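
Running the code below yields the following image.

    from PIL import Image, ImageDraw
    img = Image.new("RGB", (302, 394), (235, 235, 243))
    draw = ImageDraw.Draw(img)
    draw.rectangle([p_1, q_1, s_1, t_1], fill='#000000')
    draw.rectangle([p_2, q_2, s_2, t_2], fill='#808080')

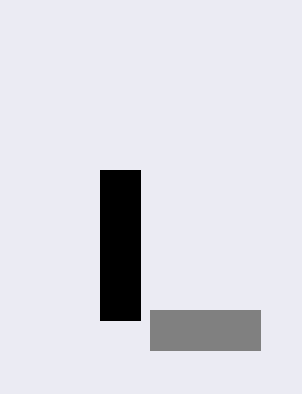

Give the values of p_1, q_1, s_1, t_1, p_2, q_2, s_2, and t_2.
p_1 = 100
q_1 = 170
s_1 = 140
t_1 = 320
p_2 = 150
q_2 = 310
s_2 = 260
t_2 = 350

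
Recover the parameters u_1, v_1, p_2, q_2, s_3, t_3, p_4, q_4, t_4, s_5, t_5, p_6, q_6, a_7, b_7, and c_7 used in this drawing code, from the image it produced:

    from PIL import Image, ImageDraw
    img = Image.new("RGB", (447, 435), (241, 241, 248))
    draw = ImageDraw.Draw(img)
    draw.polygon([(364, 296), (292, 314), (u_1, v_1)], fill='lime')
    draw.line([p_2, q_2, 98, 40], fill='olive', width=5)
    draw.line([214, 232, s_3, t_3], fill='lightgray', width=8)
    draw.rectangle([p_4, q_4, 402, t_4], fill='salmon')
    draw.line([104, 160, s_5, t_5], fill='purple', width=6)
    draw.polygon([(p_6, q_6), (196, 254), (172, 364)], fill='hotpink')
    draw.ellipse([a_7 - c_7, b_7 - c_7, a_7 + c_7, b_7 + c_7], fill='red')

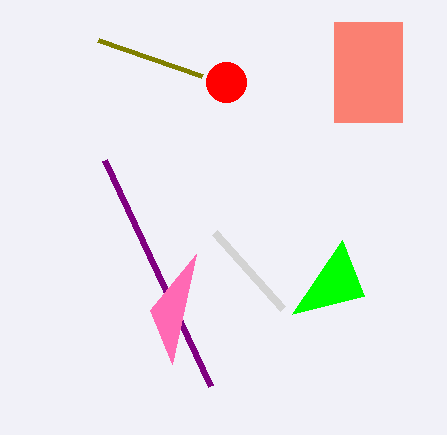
u_1 = 342; v_1 = 240; p_2 = 202; q_2 = 76; s_3 = 282; t_3 = 308; p_4 = 334; q_4 = 22; t_4 = 122; s_5 = 210; t_5 = 386; p_6 = 150; q_6 = 310; a_7 = 226; b_7 = 82; c_7 = 20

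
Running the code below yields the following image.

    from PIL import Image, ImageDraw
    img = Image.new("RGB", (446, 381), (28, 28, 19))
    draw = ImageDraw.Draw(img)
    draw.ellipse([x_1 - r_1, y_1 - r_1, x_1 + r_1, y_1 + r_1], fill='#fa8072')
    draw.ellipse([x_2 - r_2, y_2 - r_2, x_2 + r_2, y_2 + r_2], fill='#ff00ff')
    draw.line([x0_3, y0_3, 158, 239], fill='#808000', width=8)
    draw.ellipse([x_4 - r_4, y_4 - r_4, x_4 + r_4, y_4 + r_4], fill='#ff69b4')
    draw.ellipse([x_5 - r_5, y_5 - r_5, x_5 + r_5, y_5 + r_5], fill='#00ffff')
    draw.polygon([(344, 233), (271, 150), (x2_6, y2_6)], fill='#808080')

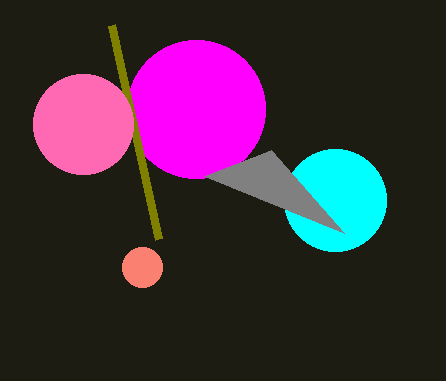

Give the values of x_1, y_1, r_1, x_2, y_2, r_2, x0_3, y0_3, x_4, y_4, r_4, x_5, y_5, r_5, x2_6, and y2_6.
x_1 = 142, y_1 = 267, r_1 = 20, x_2 = 196, y_2 = 109, r_2 = 69, x0_3 = 111, y0_3 = 25, x_4 = 83, y_4 = 124, r_4 = 50, x_5 = 335, y_5 = 200, r_5 = 51, x2_6 = 204, y2_6 = 176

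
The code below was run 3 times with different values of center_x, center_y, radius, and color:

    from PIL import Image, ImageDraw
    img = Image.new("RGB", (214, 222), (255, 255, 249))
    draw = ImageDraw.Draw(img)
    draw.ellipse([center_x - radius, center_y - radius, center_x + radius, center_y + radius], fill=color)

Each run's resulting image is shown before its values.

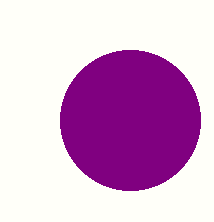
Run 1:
center_x = 130; center_y = 120; radius = 70; color = 'purple'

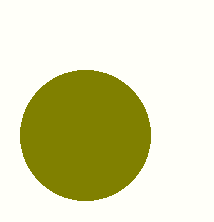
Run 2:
center_x = 85
center_y = 135
radius = 65
color = 'olive'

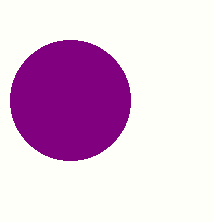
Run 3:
center_x = 70
center_y = 100
radius = 60
color = 'purple'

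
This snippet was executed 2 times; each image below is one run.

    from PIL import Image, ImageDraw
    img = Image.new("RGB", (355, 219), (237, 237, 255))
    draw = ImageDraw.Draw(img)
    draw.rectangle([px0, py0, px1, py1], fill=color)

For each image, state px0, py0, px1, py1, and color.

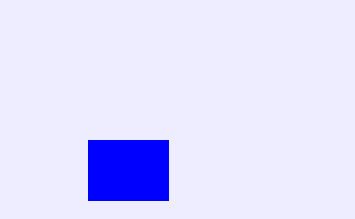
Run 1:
px0 = 88; py0 = 140; px1 = 168; py1 = 200; color = 'blue'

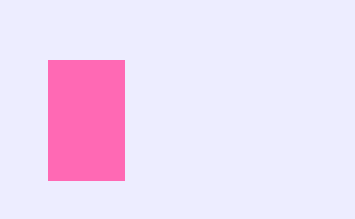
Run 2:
px0 = 48; py0 = 60; px1 = 124; py1 = 180; color = 'hotpink'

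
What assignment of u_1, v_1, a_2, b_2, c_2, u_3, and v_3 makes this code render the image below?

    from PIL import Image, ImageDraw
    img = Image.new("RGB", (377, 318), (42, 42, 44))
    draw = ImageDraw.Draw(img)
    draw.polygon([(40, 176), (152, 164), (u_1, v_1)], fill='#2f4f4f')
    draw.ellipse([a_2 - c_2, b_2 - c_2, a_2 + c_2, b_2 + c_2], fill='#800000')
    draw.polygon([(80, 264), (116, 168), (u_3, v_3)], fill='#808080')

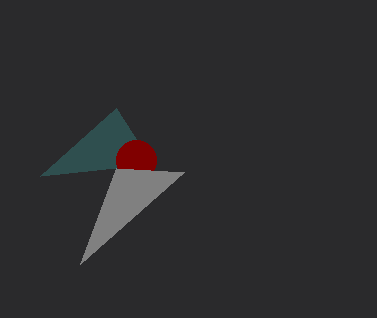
u_1 = 116, v_1 = 108, a_2 = 136, b_2 = 160, c_2 = 20, u_3 = 184, v_3 = 172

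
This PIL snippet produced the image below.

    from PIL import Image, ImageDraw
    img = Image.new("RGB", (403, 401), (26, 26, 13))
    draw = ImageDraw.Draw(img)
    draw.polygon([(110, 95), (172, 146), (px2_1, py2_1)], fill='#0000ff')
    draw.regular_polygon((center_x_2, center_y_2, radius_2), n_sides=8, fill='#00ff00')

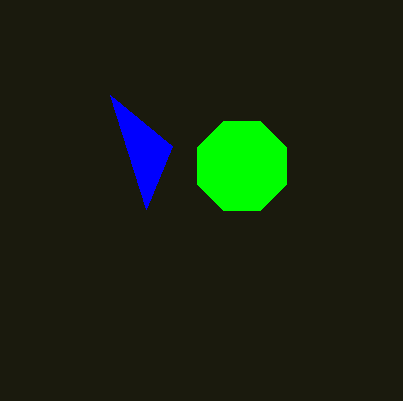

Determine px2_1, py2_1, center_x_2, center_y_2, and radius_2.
px2_1 = 146, py2_1 = 209, center_x_2 = 242, center_y_2 = 166, radius_2 = 48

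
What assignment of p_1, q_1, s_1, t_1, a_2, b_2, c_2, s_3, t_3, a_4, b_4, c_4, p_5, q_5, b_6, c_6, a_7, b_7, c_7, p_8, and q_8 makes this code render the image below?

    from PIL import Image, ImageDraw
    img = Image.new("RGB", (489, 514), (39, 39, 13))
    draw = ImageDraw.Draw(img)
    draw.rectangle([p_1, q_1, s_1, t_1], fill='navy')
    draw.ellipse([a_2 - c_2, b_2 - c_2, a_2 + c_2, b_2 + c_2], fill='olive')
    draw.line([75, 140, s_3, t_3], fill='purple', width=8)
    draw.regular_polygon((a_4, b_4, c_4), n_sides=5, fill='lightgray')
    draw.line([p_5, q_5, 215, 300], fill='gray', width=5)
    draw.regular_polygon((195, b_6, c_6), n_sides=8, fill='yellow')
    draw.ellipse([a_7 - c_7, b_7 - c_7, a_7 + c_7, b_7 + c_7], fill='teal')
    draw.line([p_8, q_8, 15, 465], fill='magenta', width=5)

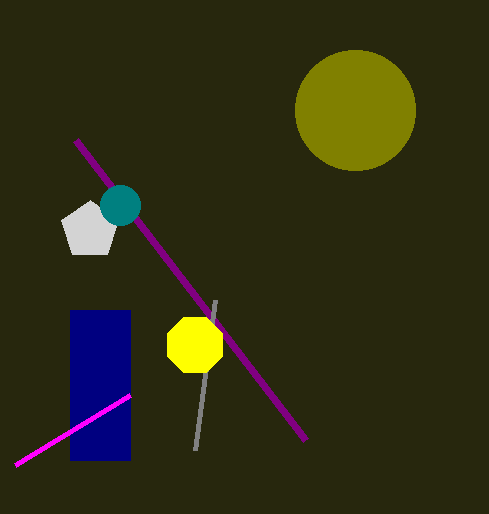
p_1 = 70, q_1 = 310, s_1 = 130, t_1 = 460, a_2 = 355, b_2 = 110, c_2 = 60, s_3 = 305, t_3 = 440, a_4 = 90, b_4 = 230, c_4 = 30, p_5 = 195, q_5 = 450, b_6 = 345, c_6 = 30, a_7 = 120, b_7 = 205, c_7 = 20, p_8 = 130, q_8 = 395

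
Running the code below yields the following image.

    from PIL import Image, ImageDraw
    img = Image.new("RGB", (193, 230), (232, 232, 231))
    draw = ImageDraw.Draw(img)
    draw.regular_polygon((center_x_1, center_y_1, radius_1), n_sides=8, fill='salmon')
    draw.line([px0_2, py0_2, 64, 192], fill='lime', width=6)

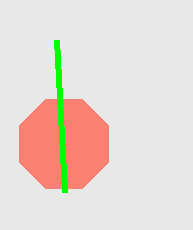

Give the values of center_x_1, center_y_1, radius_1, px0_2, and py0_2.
center_x_1 = 64, center_y_1 = 144, radius_1 = 48, px0_2 = 56, py0_2 = 40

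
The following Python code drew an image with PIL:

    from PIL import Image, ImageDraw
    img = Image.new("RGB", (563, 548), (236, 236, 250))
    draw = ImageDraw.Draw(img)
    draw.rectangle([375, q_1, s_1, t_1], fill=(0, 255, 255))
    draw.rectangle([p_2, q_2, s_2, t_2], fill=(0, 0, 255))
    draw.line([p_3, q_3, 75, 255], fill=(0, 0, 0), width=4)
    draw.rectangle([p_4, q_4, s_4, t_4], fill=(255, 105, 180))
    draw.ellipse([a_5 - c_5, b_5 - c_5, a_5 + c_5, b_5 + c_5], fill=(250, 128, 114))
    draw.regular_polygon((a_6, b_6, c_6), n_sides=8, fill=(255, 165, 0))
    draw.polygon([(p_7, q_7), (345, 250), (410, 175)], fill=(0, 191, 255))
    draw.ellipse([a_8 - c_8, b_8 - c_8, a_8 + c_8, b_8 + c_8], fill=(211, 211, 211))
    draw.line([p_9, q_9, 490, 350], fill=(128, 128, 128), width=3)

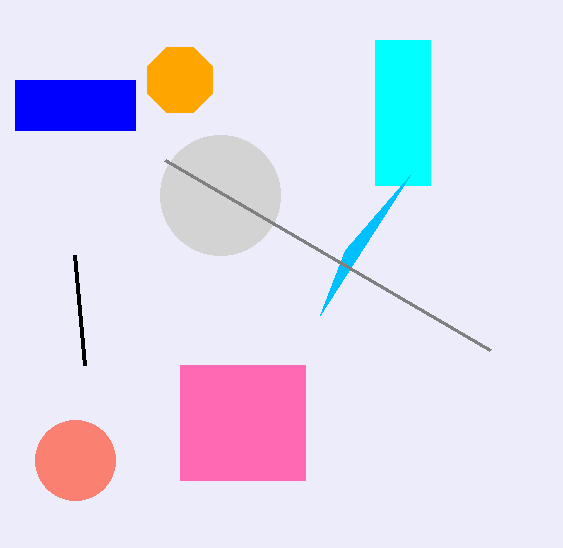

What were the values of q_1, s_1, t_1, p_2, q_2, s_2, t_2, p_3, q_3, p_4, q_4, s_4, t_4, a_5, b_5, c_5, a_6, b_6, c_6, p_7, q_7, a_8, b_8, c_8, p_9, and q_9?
q_1 = 40, s_1 = 430, t_1 = 185, p_2 = 15, q_2 = 80, s_2 = 135, t_2 = 130, p_3 = 85, q_3 = 365, p_4 = 180, q_4 = 365, s_4 = 305, t_4 = 480, a_5 = 75, b_5 = 460, c_5 = 40, a_6 = 180, b_6 = 80, c_6 = 35, p_7 = 320, q_7 = 315, a_8 = 220, b_8 = 195, c_8 = 60, p_9 = 165, q_9 = 160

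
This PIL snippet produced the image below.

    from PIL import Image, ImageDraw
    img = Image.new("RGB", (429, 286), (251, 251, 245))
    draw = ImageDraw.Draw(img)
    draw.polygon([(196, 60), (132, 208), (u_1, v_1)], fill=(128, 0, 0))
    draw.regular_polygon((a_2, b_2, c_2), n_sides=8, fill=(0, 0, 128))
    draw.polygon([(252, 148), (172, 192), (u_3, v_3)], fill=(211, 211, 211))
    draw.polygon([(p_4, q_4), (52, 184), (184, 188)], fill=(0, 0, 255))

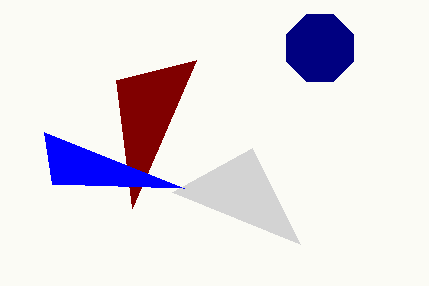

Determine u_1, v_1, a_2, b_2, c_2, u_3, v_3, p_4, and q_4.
u_1 = 116
v_1 = 80
a_2 = 320
b_2 = 48
c_2 = 36
u_3 = 300
v_3 = 244
p_4 = 44
q_4 = 132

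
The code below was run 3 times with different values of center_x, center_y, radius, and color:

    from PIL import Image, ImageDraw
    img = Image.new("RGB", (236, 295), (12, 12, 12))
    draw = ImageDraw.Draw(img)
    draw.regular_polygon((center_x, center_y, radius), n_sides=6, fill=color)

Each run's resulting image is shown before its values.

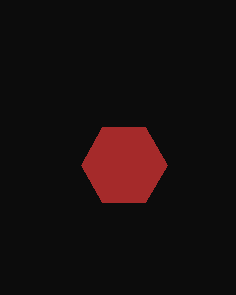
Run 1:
center_x = 124
center_y = 165
radius = 43
color = 'brown'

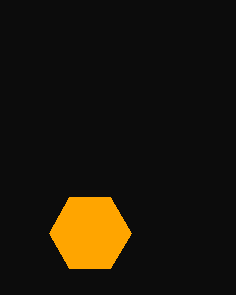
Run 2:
center_x = 90
center_y = 233
radius = 41
color = 'orange'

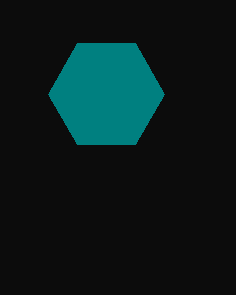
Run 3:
center_x = 106
center_y = 94
radius = 58
color = 'teal'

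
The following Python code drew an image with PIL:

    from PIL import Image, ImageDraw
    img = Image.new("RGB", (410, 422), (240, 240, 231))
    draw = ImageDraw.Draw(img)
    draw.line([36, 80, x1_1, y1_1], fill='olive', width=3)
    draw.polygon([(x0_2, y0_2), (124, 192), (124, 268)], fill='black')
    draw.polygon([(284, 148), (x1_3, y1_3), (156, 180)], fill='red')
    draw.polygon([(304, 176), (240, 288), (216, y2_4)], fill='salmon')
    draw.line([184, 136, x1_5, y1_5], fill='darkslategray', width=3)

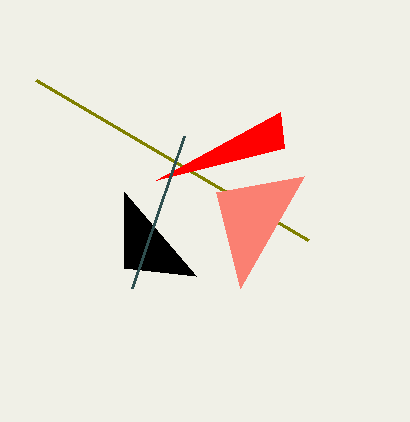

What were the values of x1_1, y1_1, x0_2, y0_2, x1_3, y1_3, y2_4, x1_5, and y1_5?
x1_1 = 308; y1_1 = 240; x0_2 = 196; y0_2 = 276; x1_3 = 280; y1_3 = 112; y2_4 = 192; x1_5 = 132; y1_5 = 288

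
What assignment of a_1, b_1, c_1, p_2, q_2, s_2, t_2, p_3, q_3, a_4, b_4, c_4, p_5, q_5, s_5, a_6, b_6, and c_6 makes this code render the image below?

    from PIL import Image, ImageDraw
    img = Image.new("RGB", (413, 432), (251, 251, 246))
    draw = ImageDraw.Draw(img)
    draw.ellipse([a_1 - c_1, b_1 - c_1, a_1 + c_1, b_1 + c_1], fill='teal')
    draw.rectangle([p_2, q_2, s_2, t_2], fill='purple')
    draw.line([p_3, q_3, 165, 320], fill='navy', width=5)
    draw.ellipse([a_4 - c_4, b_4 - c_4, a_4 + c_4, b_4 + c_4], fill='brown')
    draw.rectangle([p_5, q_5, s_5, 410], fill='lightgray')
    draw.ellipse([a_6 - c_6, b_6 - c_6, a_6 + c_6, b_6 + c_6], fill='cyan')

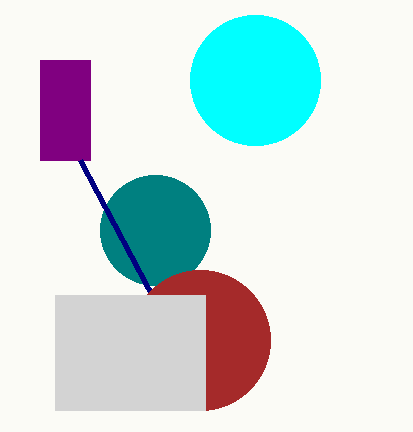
a_1 = 155
b_1 = 230
c_1 = 55
p_2 = 40
q_2 = 60
s_2 = 90
t_2 = 160
p_3 = 80
q_3 = 160
a_4 = 200
b_4 = 340
c_4 = 70
p_5 = 55
q_5 = 295
s_5 = 205
a_6 = 255
b_6 = 80
c_6 = 65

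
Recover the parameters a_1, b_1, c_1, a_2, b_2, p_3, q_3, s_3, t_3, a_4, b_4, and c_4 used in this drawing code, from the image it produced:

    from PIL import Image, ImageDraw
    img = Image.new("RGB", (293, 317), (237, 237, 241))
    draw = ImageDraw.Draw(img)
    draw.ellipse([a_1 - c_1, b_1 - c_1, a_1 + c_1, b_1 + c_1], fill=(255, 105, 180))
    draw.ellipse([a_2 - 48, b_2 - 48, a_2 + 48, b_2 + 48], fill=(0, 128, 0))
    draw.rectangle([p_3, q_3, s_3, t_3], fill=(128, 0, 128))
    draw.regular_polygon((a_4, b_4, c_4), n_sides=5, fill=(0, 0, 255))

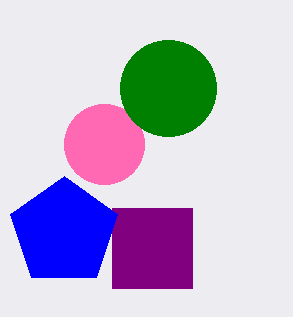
a_1 = 104
b_1 = 144
c_1 = 40
a_2 = 168
b_2 = 88
p_3 = 112
q_3 = 208
s_3 = 192
t_3 = 288
a_4 = 64
b_4 = 232
c_4 = 56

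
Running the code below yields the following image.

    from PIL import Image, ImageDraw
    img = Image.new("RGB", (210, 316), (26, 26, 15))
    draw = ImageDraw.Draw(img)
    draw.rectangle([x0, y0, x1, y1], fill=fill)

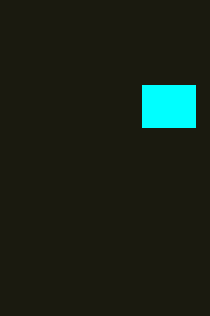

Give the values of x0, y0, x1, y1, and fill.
x0 = 142, y0 = 85, x1 = 195, y1 = 127, fill = 'cyan'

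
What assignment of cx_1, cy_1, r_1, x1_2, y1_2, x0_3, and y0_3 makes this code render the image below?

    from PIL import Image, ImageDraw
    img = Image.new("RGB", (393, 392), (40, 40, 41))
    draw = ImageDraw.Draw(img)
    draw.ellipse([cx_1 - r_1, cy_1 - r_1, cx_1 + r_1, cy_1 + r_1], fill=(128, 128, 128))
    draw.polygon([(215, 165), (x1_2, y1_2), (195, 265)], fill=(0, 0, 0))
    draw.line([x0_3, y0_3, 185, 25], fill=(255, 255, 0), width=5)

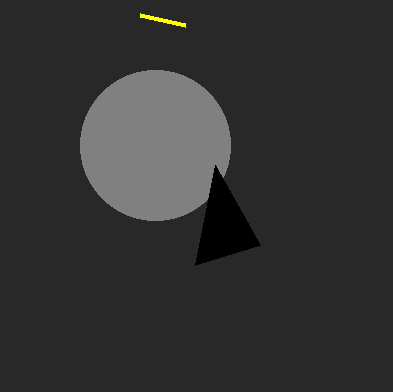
cx_1 = 155; cy_1 = 145; r_1 = 75; x1_2 = 260; y1_2 = 245; x0_3 = 140; y0_3 = 15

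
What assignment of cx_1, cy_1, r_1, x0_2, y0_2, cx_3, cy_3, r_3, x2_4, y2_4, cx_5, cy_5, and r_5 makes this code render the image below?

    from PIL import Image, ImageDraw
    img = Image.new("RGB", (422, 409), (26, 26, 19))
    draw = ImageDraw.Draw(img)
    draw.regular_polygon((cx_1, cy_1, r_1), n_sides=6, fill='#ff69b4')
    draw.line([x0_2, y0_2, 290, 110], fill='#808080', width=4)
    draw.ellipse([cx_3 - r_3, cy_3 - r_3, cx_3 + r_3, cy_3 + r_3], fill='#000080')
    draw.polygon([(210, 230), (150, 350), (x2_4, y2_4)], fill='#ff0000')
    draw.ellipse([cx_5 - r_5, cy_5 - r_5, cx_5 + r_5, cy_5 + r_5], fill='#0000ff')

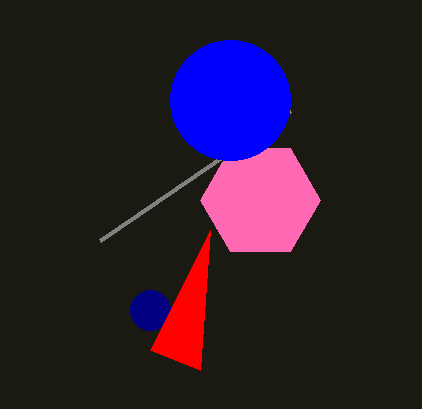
cx_1 = 260; cy_1 = 200; r_1 = 60; x0_2 = 100; y0_2 = 240; cx_3 = 150; cy_3 = 310; r_3 = 20; x2_4 = 200; y2_4 = 370; cx_5 = 230; cy_5 = 100; r_5 = 60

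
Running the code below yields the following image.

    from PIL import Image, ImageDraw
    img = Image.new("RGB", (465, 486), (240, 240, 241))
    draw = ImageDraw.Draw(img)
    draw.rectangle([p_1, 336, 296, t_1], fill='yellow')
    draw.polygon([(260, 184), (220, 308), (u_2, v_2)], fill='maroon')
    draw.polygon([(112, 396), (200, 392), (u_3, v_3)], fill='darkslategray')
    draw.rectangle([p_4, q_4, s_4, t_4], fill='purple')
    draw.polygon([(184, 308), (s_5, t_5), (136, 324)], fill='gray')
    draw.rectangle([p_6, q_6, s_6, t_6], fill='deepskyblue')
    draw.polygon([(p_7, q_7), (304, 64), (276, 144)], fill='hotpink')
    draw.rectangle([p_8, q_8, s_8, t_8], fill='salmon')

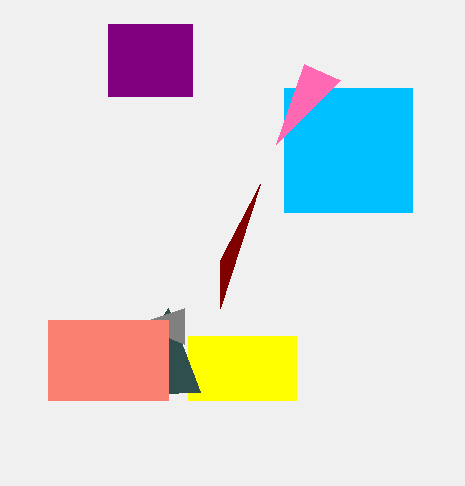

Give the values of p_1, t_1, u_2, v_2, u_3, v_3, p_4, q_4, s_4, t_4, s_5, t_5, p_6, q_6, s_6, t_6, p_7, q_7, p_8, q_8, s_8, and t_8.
p_1 = 188
t_1 = 400
u_2 = 220
v_2 = 260
u_3 = 168
v_3 = 308
p_4 = 108
q_4 = 24
s_4 = 192
t_4 = 96
s_5 = 184
t_5 = 344
p_6 = 284
q_6 = 88
s_6 = 412
t_6 = 212
p_7 = 340
q_7 = 80
p_8 = 48
q_8 = 320
s_8 = 168
t_8 = 400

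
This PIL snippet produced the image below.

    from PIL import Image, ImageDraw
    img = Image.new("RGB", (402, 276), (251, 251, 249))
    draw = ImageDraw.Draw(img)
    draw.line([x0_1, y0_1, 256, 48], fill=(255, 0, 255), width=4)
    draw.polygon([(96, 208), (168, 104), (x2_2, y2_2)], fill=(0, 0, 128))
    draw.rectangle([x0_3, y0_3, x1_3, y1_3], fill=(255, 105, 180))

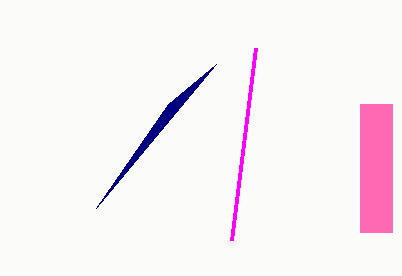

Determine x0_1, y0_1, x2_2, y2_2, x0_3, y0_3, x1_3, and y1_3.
x0_1 = 232, y0_1 = 240, x2_2 = 216, y2_2 = 64, x0_3 = 360, y0_3 = 104, x1_3 = 392, y1_3 = 232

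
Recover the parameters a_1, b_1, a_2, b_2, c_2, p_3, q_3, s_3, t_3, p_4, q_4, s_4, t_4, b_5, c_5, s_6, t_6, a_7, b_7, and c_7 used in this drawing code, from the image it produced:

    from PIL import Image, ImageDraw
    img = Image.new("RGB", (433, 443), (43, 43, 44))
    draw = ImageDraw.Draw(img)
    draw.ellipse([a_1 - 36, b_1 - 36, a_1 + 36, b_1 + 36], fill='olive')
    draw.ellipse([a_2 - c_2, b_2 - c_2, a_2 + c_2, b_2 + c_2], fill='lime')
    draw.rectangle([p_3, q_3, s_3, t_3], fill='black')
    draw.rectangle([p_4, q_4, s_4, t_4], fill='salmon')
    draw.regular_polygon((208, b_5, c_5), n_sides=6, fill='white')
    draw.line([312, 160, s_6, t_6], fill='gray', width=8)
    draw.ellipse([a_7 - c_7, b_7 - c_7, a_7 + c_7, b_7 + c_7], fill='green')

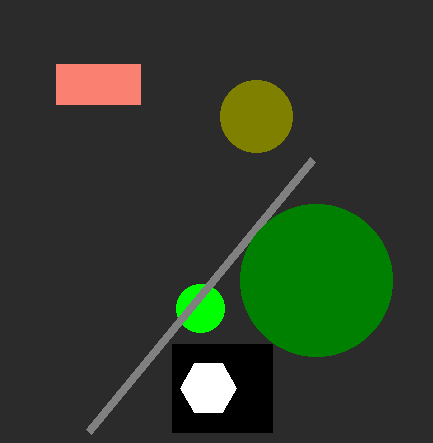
a_1 = 256, b_1 = 116, a_2 = 200, b_2 = 308, c_2 = 24, p_3 = 172, q_3 = 344, s_3 = 272, t_3 = 432, p_4 = 56, q_4 = 64, s_4 = 140, t_4 = 104, b_5 = 388, c_5 = 28, s_6 = 88, t_6 = 432, a_7 = 316, b_7 = 280, c_7 = 76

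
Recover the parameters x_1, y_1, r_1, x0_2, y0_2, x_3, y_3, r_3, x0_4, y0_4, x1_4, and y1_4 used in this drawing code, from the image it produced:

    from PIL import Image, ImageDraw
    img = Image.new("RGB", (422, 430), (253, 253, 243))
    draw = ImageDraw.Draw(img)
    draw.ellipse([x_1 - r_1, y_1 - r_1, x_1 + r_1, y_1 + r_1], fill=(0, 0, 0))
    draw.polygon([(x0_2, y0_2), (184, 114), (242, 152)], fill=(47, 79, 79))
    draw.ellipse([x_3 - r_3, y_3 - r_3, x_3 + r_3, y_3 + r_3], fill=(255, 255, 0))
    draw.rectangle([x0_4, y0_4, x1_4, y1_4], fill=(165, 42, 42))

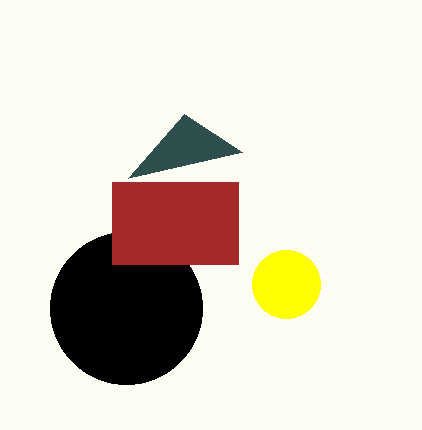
x_1 = 126; y_1 = 308; r_1 = 76; x0_2 = 128; y0_2 = 178; x_3 = 286; y_3 = 284; r_3 = 34; x0_4 = 112; y0_4 = 182; x1_4 = 238; y1_4 = 264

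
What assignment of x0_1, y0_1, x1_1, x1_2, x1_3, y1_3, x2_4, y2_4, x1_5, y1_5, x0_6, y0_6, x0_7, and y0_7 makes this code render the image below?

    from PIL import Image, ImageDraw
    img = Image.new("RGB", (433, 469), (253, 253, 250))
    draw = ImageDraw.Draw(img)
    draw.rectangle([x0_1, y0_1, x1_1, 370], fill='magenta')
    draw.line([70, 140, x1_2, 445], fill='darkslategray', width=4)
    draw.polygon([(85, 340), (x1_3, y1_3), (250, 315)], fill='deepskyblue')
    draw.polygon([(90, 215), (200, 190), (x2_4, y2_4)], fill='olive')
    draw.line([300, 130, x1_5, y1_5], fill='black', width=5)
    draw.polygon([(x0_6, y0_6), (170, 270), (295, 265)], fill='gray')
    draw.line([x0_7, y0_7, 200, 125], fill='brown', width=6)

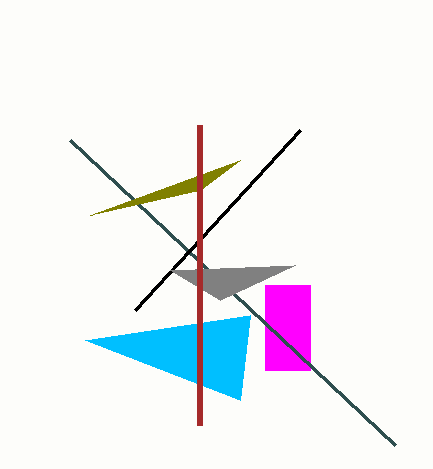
x0_1 = 265; y0_1 = 285; x1_1 = 310; x1_2 = 395; x1_3 = 240; y1_3 = 400; x2_4 = 240; y2_4 = 160; x1_5 = 135; y1_5 = 310; x0_6 = 220; y0_6 = 300; x0_7 = 200; y0_7 = 425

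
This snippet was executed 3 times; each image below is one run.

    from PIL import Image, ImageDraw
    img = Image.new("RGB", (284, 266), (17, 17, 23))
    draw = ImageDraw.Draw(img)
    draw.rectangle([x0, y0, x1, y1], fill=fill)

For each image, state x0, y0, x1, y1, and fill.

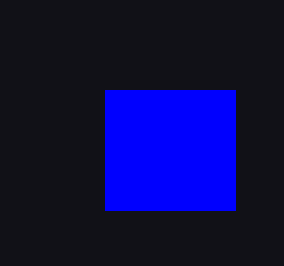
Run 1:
x0 = 105
y0 = 90
x1 = 235
y1 = 210
fill = 'blue'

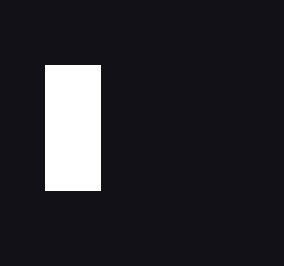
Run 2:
x0 = 45
y0 = 65
x1 = 100
y1 = 190
fill = 'white'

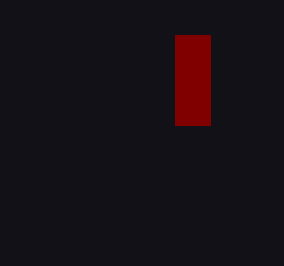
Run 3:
x0 = 175
y0 = 35
x1 = 210
y1 = 125
fill = 'maroon'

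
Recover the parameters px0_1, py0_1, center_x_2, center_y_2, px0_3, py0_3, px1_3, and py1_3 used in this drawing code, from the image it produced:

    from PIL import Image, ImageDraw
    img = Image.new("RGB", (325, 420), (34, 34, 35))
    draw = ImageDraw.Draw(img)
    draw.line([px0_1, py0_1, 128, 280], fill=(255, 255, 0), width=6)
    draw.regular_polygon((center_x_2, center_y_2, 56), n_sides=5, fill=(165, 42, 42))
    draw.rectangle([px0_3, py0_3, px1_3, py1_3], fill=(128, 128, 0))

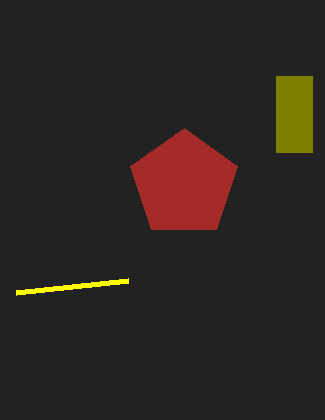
px0_1 = 16
py0_1 = 292
center_x_2 = 184
center_y_2 = 184
px0_3 = 276
py0_3 = 76
px1_3 = 312
py1_3 = 152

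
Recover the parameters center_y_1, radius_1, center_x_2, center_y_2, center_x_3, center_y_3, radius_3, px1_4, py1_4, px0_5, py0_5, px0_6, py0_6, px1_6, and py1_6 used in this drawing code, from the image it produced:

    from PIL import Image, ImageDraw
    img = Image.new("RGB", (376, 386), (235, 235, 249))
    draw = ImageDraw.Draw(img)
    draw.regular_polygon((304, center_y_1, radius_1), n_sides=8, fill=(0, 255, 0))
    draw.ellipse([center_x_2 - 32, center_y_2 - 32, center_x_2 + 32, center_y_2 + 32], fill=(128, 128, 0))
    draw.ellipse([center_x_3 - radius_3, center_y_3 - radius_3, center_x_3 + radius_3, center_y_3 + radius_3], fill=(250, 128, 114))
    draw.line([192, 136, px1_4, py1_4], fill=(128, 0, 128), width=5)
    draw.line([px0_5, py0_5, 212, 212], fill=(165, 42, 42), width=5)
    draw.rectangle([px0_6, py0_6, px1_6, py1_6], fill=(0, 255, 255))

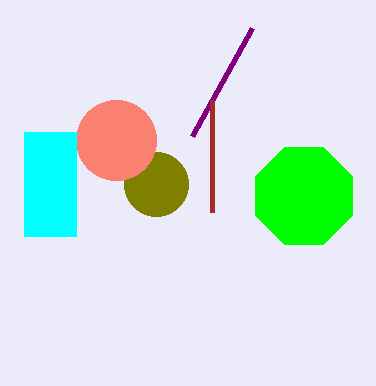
center_y_1 = 196
radius_1 = 52
center_x_2 = 156
center_y_2 = 184
center_x_3 = 116
center_y_3 = 140
radius_3 = 40
px1_4 = 252
py1_4 = 28
px0_5 = 212
py0_5 = 100
px0_6 = 24
py0_6 = 132
px1_6 = 76
py1_6 = 236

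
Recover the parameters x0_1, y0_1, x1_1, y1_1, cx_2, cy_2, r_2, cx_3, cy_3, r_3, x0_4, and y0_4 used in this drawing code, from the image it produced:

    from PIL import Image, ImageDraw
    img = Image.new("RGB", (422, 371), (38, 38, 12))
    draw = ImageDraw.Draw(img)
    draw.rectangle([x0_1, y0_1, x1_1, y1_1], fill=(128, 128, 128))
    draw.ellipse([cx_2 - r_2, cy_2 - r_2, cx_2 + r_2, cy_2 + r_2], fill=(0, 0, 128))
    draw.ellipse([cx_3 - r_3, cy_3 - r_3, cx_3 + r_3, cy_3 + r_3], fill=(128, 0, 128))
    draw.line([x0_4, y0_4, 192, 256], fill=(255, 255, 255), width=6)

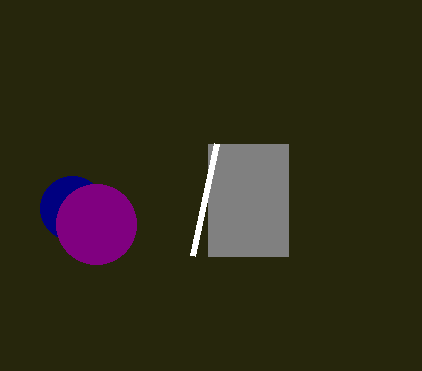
x0_1 = 208, y0_1 = 144, x1_1 = 288, y1_1 = 256, cx_2 = 72, cy_2 = 208, r_2 = 32, cx_3 = 96, cy_3 = 224, r_3 = 40, x0_4 = 216, y0_4 = 144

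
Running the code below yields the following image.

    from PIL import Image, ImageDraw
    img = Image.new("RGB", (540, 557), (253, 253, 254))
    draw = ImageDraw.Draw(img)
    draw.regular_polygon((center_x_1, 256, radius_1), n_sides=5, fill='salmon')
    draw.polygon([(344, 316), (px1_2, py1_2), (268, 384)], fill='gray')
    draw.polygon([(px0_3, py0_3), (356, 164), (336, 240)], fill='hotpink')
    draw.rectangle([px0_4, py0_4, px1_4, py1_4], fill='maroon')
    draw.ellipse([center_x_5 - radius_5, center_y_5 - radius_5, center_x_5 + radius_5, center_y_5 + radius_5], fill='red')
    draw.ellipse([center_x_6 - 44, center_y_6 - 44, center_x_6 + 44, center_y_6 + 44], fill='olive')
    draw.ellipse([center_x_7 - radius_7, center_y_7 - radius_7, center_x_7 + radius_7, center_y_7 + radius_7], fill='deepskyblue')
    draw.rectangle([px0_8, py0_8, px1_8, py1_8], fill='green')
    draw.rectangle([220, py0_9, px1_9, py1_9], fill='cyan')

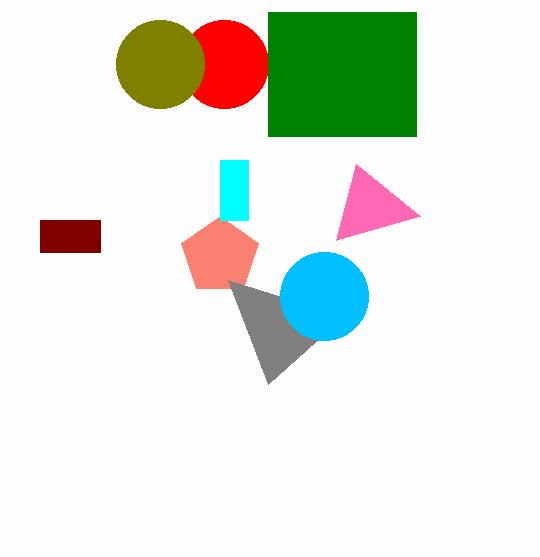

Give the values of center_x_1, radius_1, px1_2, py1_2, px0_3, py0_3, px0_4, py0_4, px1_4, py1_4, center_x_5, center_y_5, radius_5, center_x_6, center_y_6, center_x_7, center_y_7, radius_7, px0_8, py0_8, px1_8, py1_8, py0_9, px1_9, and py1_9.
center_x_1 = 220; radius_1 = 40; px1_2 = 228; py1_2 = 280; px0_3 = 420; py0_3 = 216; px0_4 = 40; py0_4 = 220; px1_4 = 100; py1_4 = 252; center_x_5 = 224; center_y_5 = 64; radius_5 = 44; center_x_6 = 160; center_y_6 = 64; center_x_7 = 324; center_y_7 = 296; radius_7 = 44; px0_8 = 268; py0_8 = 12; px1_8 = 416; py1_8 = 136; py0_9 = 160; px1_9 = 248; py1_9 = 220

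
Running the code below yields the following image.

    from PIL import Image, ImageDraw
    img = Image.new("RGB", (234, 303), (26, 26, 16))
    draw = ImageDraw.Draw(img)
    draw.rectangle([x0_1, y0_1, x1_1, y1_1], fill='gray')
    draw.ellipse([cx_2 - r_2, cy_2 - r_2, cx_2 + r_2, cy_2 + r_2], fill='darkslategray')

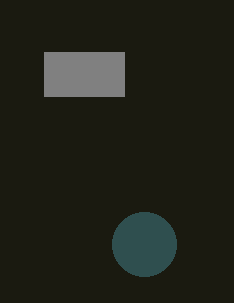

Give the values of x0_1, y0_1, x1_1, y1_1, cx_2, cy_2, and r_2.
x0_1 = 44
y0_1 = 52
x1_1 = 124
y1_1 = 96
cx_2 = 144
cy_2 = 244
r_2 = 32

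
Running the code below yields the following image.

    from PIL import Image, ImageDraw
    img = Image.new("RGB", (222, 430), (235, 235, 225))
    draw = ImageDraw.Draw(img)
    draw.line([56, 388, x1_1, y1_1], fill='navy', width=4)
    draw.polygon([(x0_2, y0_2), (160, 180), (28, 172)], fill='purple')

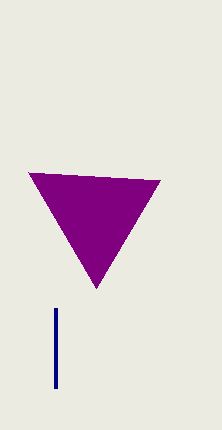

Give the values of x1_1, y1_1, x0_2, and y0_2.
x1_1 = 56
y1_1 = 308
x0_2 = 96
y0_2 = 288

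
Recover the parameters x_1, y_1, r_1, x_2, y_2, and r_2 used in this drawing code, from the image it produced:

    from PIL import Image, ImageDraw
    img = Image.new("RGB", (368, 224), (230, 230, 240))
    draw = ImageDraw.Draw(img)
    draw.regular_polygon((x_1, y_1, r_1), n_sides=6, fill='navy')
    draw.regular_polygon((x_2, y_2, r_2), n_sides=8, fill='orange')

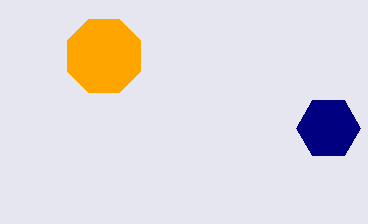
x_1 = 328; y_1 = 128; r_1 = 32; x_2 = 104; y_2 = 56; r_2 = 40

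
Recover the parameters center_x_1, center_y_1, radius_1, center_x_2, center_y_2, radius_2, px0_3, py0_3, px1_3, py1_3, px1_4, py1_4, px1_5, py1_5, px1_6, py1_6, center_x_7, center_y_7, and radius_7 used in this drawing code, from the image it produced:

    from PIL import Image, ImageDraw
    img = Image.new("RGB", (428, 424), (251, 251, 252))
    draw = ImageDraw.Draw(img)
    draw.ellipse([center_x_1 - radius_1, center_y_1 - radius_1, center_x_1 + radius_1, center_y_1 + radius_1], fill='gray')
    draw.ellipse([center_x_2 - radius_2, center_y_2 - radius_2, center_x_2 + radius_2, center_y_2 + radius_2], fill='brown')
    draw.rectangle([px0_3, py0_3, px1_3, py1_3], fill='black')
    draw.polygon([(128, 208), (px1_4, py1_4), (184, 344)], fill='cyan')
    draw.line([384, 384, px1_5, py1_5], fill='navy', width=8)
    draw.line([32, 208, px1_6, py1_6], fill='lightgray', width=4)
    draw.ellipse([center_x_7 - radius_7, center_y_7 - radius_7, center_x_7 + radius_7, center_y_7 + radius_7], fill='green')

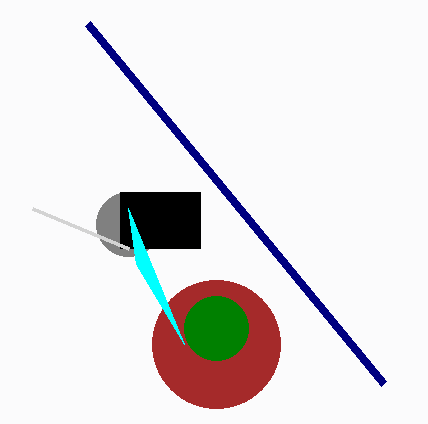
center_x_1 = 128
center_y_1 = 224
radius_1 = 32
center_x_2 = 216
center_y_2 = 344
radius_2 = 64
px0_3 = 120
py0_3 = 192
px1_3 = 200
py1_3 = 248
px1_4 = 136
py1_4 = 264
px1_5 = 88
py1_5 = 24
px1_6 = 128
py1_6 = 248
center_x_7 = 216
center_y_7 = 328
radius_7 = 32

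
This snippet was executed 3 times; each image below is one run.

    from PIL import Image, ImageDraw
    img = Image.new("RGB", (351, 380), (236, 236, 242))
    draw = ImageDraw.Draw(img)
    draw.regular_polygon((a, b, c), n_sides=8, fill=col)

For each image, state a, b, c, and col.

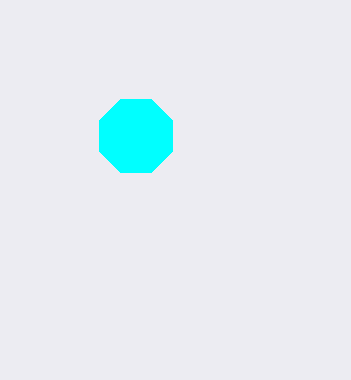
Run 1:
a = 136; b = 136; c = 40; col = 'cyan'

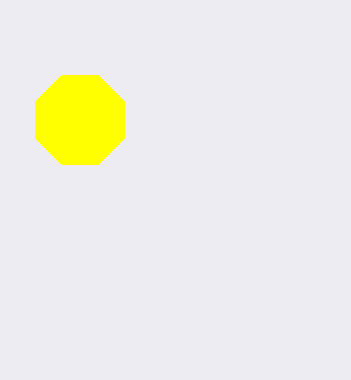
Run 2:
a = 80; b = 120; c = 48; col = 'yellow'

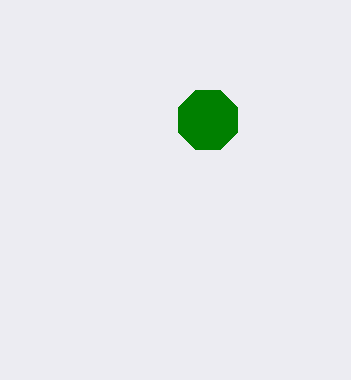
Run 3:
a = 208
b = 120
c = 32
col = 'green'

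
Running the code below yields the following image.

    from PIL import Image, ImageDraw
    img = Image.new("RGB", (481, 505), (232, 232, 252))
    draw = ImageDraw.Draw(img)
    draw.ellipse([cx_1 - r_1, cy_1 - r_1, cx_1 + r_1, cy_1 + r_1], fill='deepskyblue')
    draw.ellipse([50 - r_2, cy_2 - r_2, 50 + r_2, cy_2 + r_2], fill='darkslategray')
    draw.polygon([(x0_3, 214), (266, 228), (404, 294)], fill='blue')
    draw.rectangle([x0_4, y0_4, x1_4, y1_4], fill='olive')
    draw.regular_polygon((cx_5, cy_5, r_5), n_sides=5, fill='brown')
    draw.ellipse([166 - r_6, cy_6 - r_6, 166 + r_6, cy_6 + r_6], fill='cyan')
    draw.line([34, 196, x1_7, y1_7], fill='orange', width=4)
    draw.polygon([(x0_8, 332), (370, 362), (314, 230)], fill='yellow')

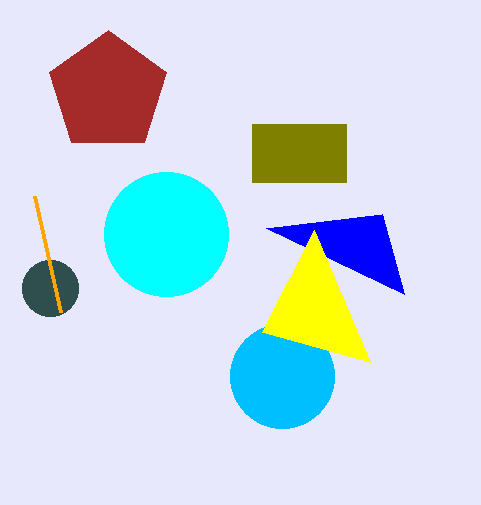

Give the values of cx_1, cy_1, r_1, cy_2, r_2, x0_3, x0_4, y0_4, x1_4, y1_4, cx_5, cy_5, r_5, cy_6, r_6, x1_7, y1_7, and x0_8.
cx_1 = 282; cy_1 = 376; r_1 = 52; cy_2 = 288; r_2 = 28; x0_3 = 382; x0_4 = 252; y0_4 = 124; x1_4 = 346; y1_4 = 182; cx_5 = 108; cy_5 = 92; r_5 = 62; cy_6 = 234; r_6 = 62; x1_7 = 60; y1_7 = 312; x0_8 = 262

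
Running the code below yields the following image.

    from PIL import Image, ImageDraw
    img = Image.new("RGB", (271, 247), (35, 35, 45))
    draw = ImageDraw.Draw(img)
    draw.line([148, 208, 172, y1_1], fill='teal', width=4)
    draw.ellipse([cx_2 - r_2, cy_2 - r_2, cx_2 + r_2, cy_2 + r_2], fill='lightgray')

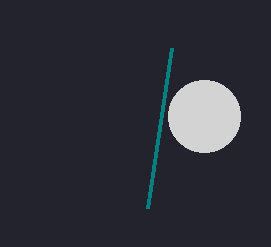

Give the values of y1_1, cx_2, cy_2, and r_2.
y1_1 = 48, cx_2 = 204, cy_2 = 116, r_2 = 36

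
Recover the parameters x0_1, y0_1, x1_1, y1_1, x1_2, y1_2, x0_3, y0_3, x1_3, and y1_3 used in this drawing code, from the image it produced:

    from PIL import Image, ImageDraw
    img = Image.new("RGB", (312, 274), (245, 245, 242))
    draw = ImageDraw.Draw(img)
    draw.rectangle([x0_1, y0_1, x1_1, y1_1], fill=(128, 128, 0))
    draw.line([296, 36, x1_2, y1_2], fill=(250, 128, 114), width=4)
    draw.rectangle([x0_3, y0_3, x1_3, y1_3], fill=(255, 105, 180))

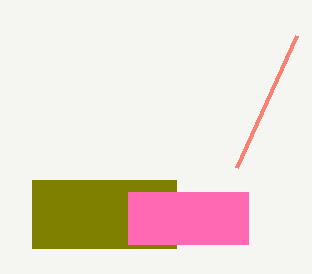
x0_1 = 32
y0_1 = 180
x1_1 = 176
y1_1 = 248
x1_2 = 236
y1_2 = 168
x0_3 = 128
y0_3 = 192
x1_3 = 248
y1_3 = 244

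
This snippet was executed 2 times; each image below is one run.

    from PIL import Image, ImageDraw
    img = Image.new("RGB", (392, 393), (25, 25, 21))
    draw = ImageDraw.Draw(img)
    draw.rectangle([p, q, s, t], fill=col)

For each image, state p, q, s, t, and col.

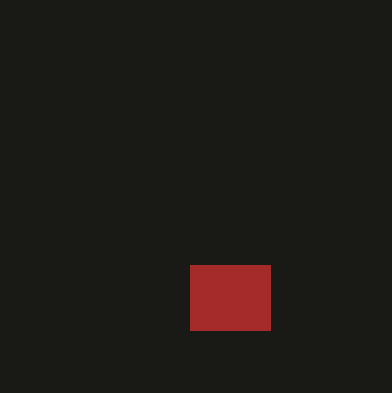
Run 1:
p = 190
q = 265
s = 270
t = 330
col = 'brown'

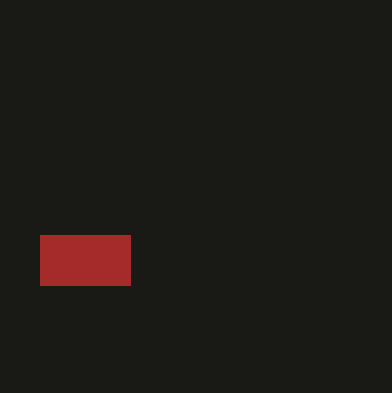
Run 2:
p = 40; q = 235; s = 130; t = 285; col = 'brown'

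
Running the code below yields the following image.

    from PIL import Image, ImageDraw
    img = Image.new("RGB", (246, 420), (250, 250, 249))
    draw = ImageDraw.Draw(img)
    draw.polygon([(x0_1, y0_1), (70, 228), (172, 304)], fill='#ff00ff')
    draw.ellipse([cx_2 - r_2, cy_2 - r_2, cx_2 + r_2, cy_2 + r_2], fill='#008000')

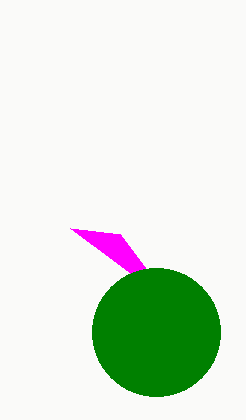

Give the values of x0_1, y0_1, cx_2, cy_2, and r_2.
x0_1 = 120; y0_1 = 234; cx_2 = 156; cy_2 = 332; r_2 = 64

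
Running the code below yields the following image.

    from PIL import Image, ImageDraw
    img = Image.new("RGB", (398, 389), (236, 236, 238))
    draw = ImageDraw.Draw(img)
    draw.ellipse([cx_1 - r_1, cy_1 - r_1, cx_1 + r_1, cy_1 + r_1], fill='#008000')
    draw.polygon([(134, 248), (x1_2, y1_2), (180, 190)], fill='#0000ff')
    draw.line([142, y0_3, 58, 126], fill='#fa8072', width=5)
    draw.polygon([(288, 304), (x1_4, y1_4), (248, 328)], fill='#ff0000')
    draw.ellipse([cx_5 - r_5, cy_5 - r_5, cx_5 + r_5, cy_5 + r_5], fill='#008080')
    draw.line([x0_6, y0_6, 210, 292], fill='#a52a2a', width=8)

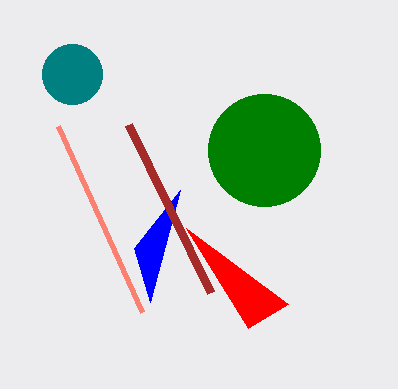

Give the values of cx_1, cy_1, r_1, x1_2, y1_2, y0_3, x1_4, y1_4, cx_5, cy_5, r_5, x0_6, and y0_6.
cx_1 = 264
cy_1 = 150
r_1 = 56
x1_2 = 150
y1_2 = 302
y0_3 = 312
x1_4 = 186
y1_4 = 228
cx_5 = 72
cy_5 = 74
r_5 = 30
x0_6 = 128
y0_6 = 124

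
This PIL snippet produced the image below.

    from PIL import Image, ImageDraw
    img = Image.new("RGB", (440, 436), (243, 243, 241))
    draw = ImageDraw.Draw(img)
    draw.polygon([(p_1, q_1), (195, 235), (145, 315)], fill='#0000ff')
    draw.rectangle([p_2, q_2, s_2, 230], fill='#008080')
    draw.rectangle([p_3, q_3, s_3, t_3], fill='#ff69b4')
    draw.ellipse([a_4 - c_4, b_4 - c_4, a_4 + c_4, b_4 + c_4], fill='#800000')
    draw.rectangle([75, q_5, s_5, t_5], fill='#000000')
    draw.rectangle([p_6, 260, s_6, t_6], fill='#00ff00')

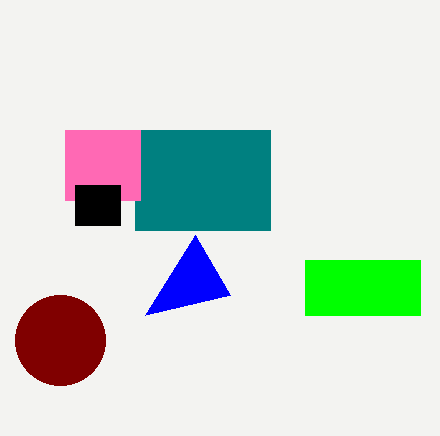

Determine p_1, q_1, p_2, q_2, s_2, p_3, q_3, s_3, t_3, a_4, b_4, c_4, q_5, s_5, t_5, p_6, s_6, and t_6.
p_1 = 230
q_1 = 295
p_2 = 135
q_2 = 130
s_2 = 270
p_3 = 65
q_3 = 130
s_3 = 140
t_3 = 200
a_4 = 60
b_4 = 340
c_4 = 45
q_5 = 185
s_5 = 120
t_5 = 225
p_6 = 305
s_6 = 420
t_6 = 315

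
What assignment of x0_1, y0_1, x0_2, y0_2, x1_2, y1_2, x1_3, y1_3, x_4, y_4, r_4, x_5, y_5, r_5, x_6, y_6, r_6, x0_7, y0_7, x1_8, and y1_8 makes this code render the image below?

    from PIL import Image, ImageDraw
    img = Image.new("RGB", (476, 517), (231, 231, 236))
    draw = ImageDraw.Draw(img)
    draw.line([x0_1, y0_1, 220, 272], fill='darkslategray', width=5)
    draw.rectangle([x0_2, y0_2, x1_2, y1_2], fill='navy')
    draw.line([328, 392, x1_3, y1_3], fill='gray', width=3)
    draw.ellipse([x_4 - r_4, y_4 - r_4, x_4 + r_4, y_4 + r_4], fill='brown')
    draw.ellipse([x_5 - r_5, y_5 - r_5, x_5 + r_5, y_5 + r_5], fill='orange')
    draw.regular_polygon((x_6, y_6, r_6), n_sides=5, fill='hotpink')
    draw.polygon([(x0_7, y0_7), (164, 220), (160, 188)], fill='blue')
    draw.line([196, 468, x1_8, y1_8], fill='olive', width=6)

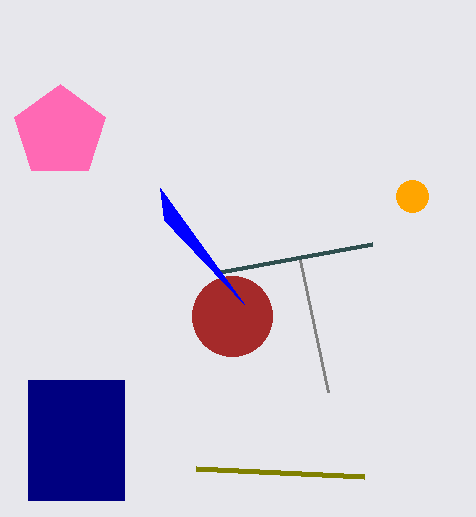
x0_1 = 372; y0_1 = 244; x0_2 = 28; y0_2 = 380; x1_2 = 124; y1_2 = 500; x1_3 = 300; y1_3 = 260; x_4 = 232; y_4 = 316; r_4 = 40; x_5 = 412; y_5 = 196; r_5 = 16; x_6 = 60; y_6 = 132; r_6 = 48; x0_7 = 244; y0_7 = 304; x1_8 = 364; y1_8 = 476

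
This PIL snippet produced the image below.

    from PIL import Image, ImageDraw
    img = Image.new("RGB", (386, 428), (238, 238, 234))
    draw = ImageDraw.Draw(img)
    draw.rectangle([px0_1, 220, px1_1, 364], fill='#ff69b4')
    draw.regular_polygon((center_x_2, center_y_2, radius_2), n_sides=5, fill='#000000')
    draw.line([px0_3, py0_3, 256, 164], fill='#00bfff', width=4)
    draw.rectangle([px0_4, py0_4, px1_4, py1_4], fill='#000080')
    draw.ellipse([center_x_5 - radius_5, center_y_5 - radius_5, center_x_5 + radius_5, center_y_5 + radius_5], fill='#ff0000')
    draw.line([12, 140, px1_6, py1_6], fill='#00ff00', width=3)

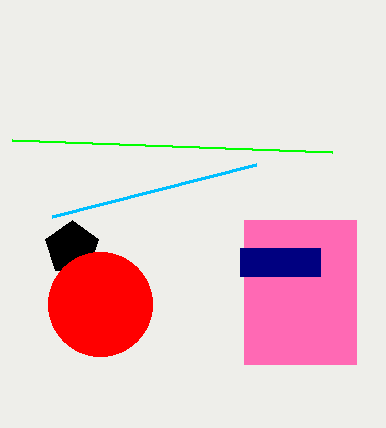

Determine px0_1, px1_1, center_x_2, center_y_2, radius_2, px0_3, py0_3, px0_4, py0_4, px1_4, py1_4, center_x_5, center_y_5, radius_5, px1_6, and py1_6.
px0_1 = 244, px1_1 = 356, center_x_2 = 72, center_y_2 = 248, radius_2 = 28, px0_3 = 52, py0_3 = 216, px0_4 = 240, py0_4 = 248, px1_4 = 320, py1_4 = 276, center_x_5 = 100, center_y_5 = 304, radius_5 = 52, px1_6 = 332, py1_6 = 152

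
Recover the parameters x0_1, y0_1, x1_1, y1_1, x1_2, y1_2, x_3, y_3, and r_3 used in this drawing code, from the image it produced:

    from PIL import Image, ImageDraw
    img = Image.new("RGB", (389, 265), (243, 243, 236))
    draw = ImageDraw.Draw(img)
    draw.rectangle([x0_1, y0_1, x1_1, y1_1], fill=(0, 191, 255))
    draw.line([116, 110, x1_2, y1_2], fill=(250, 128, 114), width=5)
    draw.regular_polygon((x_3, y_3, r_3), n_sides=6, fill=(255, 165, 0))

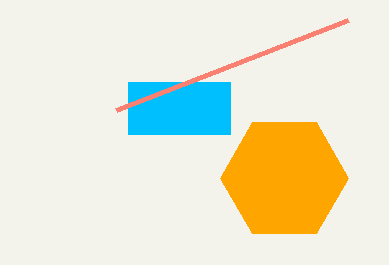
x0_1 = 128
y0_1 = 82
x1_1 = 230
y1_1 = 134
x1_2 = 348
y1_2 = 20
x_3 = 284
y_3 = 178
r_3 = 64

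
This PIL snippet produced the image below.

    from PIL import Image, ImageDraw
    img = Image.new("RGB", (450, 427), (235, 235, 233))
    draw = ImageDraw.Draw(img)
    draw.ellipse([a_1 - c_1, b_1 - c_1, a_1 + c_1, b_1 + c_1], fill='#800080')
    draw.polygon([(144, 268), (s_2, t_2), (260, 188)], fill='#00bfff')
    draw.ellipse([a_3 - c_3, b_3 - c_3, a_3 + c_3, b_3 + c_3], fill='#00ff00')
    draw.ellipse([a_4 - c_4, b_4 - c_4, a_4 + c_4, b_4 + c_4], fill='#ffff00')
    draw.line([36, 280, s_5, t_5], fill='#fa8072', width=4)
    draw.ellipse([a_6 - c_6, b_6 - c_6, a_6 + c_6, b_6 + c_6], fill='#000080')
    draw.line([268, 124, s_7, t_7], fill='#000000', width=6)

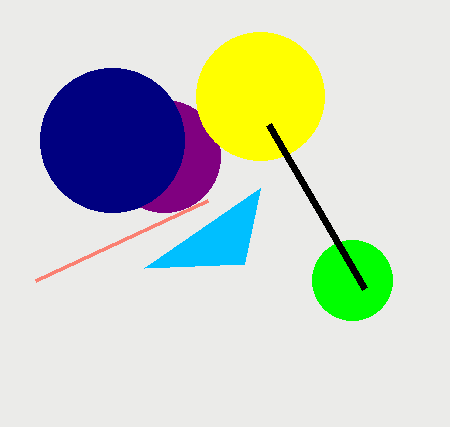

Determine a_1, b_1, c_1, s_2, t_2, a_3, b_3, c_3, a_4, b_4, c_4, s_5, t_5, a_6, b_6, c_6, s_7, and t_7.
a_1 = 164; b_1 = 156; c_1 = 56; s_2 = 244; t_2 = 264; a_3 = 352; b_3 = 280; c_3 = 40; a_4 = 260; b_4 = 96; c_4 = 64; s_5 = 208; t_5 = 200; a_6 = 112; b_6 = 140; c_6 = 72; s_7 = 364; t_7 = 288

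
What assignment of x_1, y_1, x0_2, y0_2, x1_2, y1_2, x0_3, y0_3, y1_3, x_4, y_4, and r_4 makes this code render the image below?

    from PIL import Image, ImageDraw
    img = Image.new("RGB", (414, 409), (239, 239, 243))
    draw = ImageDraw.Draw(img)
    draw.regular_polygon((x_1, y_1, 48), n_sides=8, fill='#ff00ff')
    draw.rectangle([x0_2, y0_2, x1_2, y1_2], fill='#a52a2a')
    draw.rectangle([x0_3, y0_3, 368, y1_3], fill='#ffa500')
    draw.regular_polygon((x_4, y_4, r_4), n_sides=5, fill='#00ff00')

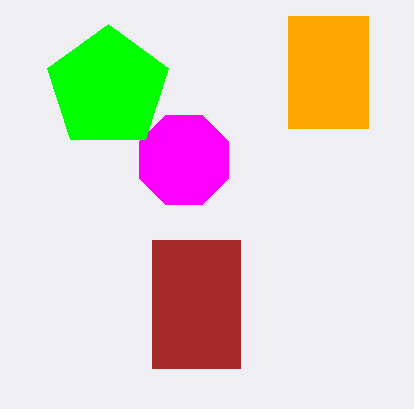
x_1 = 184; y_1 = 160; x0_2 = 152; y0_2 = 240; x1_2 = 240; y1_2 = 368; x0_3 = 288; y0_3 = 16; y1_3 = 128; x_4 = 108; y_4 = 88; r_4 = 64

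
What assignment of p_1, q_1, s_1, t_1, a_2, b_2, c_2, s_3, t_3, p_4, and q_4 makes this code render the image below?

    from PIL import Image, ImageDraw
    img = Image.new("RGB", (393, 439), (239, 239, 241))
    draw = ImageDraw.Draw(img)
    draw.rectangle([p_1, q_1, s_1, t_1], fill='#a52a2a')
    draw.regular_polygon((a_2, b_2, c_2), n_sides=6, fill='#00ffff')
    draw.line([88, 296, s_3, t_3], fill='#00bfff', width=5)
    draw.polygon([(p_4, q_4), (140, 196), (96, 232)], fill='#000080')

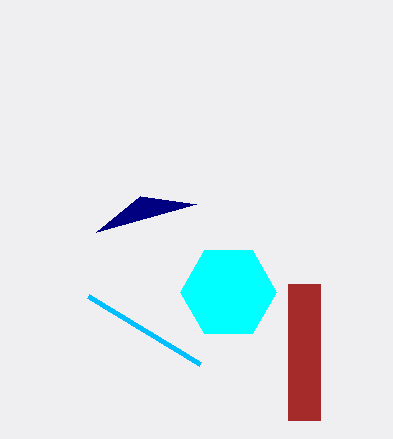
p_1 = 288
q_1 = 284
s_1 = 320
t_1 = 420
a_2 = 228
b_2 = 292
c_2 = 48
s_3 = 200
t_3 = 364
p_4 = 196
q_4 = 204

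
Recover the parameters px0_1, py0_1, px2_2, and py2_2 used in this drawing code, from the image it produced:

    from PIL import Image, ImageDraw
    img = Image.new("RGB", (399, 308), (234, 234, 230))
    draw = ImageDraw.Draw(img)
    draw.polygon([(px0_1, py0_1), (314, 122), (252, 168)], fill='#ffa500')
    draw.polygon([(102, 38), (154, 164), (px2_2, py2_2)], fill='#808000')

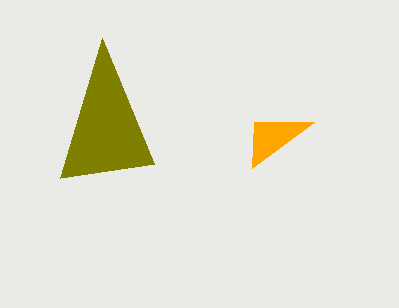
px0_1 = 254
py0_1 = 122
px2_2 = 60
py2_2 = 178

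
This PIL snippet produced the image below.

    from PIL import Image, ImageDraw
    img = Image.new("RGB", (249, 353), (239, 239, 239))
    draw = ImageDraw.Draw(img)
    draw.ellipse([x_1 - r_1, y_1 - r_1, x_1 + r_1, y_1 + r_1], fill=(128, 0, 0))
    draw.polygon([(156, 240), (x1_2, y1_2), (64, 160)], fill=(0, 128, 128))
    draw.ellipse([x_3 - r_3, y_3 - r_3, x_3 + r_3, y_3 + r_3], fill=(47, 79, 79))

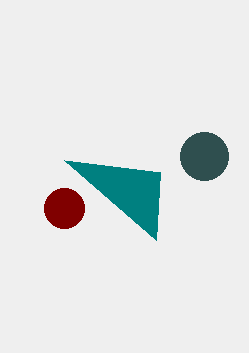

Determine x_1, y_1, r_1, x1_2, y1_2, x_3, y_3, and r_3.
x_1 = 64; y_1 = 208; r_1 = 20; x1_2 = 160; y1_2 = 172; x_3 = 204; y_3 = 156; r_3 = 24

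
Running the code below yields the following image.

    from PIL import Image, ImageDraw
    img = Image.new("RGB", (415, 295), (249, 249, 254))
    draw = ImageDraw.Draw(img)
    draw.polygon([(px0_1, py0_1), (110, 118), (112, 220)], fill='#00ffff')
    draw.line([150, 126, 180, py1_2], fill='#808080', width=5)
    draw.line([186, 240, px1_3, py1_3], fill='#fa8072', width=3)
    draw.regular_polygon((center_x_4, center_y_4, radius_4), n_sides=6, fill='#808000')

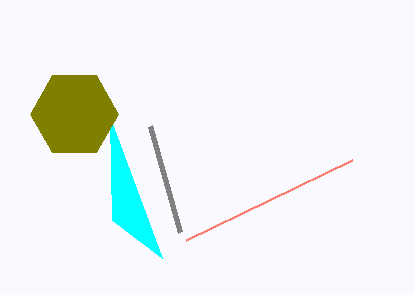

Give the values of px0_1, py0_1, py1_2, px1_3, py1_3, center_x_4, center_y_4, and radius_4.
px0_1 = 162
py0_1 = 258
py1_2 = 232
px1_3 = 352
py1_3 = 160
center_x_4 = 74
center_y_4 = 114
radius_4 = 44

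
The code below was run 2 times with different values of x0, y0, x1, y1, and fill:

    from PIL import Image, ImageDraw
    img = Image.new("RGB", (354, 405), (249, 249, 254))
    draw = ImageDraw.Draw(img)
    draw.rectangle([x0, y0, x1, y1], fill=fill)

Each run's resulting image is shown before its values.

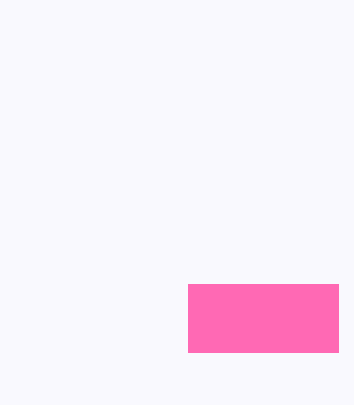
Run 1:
x0 = 188; y0 = 284; x1 = 338; y1 = 352; fill = 'hotpink'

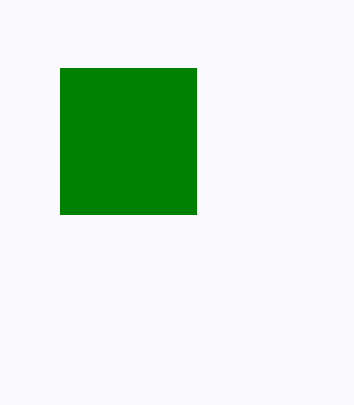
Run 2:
x0 = 60; y0 = 68; x1 = 196; y1 = 214; fill = 'green'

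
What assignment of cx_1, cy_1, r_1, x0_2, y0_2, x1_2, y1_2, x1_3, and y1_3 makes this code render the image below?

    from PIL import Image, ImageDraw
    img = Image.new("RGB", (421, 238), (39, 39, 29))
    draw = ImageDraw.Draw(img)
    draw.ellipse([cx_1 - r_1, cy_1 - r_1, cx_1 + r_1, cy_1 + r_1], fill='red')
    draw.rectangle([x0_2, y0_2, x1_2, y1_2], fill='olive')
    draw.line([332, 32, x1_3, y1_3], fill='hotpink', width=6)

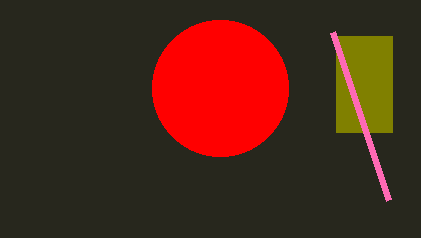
cx_1 = 220, cy_1 = 88, r_1 = 68, x0_2 = 336, y0_2 = 36, x1_2 = 392, y1_2 = 132, x1_3 = 388, y1_3 = 200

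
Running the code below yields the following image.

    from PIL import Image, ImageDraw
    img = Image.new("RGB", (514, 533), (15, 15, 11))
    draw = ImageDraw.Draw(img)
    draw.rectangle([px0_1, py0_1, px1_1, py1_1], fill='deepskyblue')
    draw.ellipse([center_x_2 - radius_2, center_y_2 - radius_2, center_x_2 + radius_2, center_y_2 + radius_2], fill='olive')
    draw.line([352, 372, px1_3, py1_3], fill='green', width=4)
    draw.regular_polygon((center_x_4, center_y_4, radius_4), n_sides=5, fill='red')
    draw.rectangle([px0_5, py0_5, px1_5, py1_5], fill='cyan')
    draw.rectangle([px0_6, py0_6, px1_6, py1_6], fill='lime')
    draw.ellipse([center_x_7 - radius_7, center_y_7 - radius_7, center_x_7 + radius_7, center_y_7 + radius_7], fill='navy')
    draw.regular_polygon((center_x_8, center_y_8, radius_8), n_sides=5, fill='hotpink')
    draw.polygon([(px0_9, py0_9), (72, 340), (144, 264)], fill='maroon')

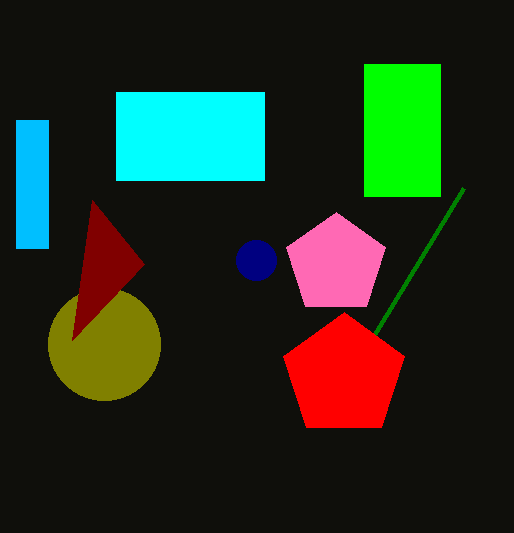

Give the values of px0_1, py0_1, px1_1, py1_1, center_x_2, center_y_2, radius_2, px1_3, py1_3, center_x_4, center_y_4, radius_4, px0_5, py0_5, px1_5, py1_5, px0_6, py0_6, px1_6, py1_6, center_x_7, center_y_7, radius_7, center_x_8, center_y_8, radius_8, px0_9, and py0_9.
px0_1 = 16; py0_1 = 120; px1_1 = 48; py1_1 = 248; center_x_2 = 104; center_y_2 = 344; radius_2 = 56; px1_3 = 464; py1_3 = 188; center_x_4 = 344; center_y_4 = 376; radius_4 = 64; px0_5 = 116; py0_5 = 92; px1_5 = 264; py1_5 = 180; px0_6 = 364; py0_6 = 64; px1_6 = 440; py1_6 = 196; center_x_7 = 256; center_y_7 = 260; radius_7 = 20; center_x_8 = 336; center_y_8 = 264; radius_8 = 52; px0_9 = 92; py0_9 = 200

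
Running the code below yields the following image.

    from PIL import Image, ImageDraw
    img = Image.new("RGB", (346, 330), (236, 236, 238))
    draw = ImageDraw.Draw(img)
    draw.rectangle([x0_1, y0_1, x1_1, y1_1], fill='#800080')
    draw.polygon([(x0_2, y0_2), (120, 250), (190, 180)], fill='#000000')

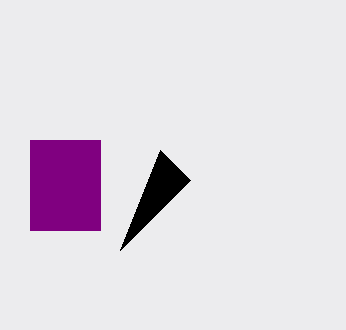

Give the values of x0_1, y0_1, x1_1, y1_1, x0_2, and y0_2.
x0_1 = 30, y0_1 = 140, x1_1 = 100, y1_1 = 230, x0_2 = 160, y0_2 = 150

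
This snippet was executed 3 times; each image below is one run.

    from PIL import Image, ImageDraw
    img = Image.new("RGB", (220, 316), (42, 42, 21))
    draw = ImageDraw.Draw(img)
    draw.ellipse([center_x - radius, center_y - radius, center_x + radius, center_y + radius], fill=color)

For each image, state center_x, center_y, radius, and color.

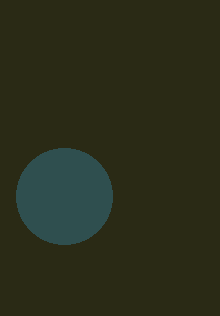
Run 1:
center_x = 64, center_y = 196, radius = 48, color = 'darkslategray'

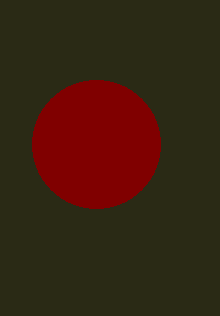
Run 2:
center_x = 96, center_y = 144, radius = 64, color = 'maroon'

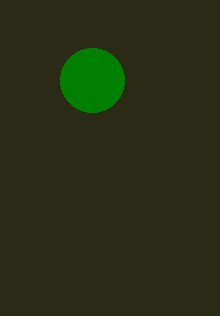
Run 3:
center_x = 92
center_y = 80
radius = 32
color = 'green'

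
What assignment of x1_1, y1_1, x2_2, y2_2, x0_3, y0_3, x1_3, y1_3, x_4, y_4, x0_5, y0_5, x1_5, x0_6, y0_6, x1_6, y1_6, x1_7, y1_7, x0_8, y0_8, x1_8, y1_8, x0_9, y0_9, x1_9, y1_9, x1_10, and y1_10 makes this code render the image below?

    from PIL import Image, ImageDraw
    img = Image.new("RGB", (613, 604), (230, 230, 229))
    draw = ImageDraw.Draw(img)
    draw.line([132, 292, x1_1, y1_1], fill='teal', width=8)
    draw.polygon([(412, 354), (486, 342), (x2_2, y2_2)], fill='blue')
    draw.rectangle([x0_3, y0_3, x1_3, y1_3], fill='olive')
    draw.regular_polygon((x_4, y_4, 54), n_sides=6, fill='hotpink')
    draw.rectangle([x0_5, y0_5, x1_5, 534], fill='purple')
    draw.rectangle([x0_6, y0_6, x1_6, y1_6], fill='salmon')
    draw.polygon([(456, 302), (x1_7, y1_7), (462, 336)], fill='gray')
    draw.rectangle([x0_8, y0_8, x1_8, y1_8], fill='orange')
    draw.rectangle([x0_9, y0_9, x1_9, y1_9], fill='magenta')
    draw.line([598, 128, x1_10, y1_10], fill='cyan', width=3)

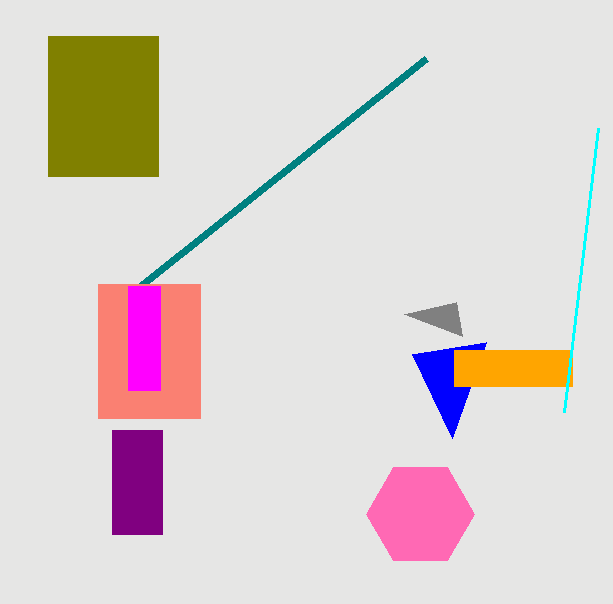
x1_1 = 426; y1_1 = 58; x2_2 = 452; y2_2 = 438; x0_3 = 48; y0_3 = 36; x1_3 = 158; y1_3 = 176; x_4 = 420; y_4 = 514; x0_5 = 112; y0_5 = 430; x1_5 = 162; x0_6 = 98; y0_6 = 284; x1_6 = 200; y1_6 = 418; x1_7 = 404; y1_7 = 314; x0_8 = 454; y0_8 = 350; x1_8 = 572; y1_8 = 386; x0_9 = 128; y0_9 = 286; x1_9 = 160; y1_9 = 390; x1_10 = 564; y1_10 = 412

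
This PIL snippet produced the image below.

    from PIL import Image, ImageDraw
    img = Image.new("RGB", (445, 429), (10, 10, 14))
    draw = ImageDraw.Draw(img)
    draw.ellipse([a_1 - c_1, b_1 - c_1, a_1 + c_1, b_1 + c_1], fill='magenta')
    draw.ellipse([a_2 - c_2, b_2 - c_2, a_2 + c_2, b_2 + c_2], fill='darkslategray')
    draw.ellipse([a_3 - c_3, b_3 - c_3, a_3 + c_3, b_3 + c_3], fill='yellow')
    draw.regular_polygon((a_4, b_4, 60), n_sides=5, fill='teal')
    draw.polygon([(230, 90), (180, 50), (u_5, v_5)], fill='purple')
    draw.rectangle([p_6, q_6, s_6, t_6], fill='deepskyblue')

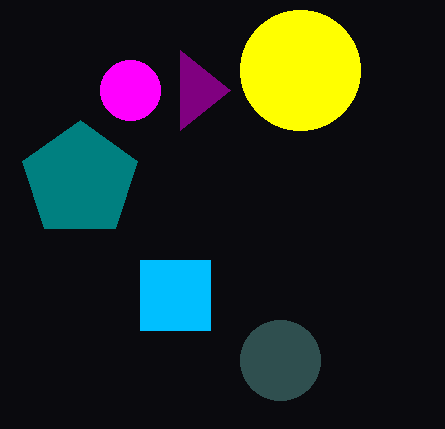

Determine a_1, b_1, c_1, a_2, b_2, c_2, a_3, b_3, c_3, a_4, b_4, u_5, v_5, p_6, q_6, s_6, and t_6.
a_1 = 130
b_1 = 90
c_1 = 30
a_2 = 280
b_2 = 360
c_2 = 40
a_3 = 300
b_3 = 70
c_3 = 60
a_4 = 80
b_4 = 180
u_5 = 180
v_5 = 130
p_6 = 140
q_6 = 260
s_6 = 210
t_6 = 330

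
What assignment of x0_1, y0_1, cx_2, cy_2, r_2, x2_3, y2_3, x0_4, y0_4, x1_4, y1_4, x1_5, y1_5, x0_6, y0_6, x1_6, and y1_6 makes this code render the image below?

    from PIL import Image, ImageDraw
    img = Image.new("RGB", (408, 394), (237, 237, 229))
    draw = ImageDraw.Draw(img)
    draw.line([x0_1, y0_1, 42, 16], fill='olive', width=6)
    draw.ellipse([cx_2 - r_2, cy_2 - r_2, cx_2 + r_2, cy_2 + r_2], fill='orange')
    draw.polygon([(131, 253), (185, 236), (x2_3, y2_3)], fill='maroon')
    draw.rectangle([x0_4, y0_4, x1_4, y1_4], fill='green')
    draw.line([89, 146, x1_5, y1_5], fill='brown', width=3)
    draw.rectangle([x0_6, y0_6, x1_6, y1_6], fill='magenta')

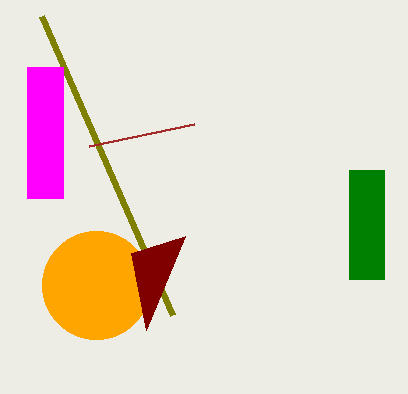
x0_1 = 173; y0_1 = 315; cx_2 = 96; cy_2 = 285; r_2 = 54; x2_3 = 146; y2_3 = 330; x0_4 = 349; y0_4 = 170; x1_4 = 384; y1_4 = 279; x1_5 = 194; y1_5 = 124; x0_6 = 27; y0_6 = 67; x1_6 = 63; y1_6 = 198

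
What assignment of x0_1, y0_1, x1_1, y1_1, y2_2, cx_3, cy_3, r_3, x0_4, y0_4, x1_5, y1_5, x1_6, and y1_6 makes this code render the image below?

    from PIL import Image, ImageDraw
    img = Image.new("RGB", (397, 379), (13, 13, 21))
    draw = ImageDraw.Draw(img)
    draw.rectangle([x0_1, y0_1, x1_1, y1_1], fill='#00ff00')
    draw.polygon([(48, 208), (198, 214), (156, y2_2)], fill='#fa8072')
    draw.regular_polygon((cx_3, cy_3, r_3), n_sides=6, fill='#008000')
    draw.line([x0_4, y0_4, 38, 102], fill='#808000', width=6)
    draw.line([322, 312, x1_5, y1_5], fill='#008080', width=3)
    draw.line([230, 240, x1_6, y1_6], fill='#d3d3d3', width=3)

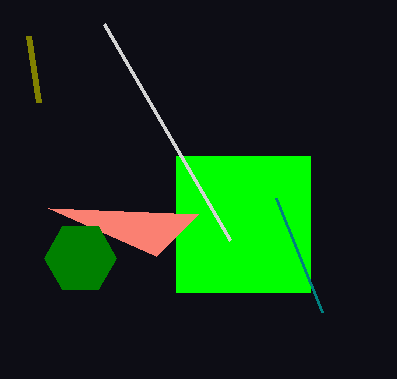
x0_1 = 176; y0_1 = 156; x1_1 = 310; y1_1 = 292; y2_2 = 256; cx_3 = 80; cy_3 = 258; r_3 = 36; x0_4 = 28; y0_4 = 36; x1_5 = 276; y1_5 = 198; x1_6 = 104; y1_6 = 24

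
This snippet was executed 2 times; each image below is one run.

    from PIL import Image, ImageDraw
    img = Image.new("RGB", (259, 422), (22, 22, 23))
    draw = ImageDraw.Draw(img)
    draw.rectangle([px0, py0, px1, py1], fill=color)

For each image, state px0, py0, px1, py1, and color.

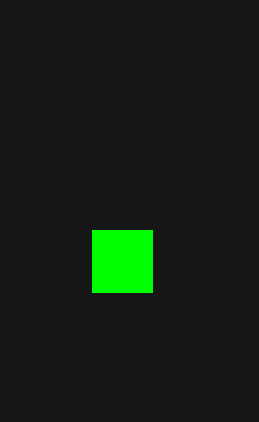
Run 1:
px0 = 92, py0 = 230, px1 = 152, py1 = 292, color = 'lime'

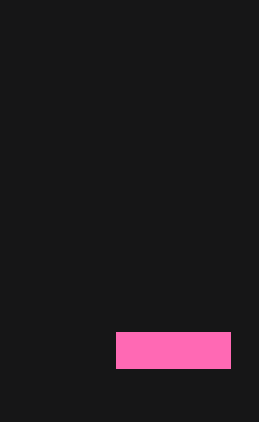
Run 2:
px0 = 116; py0 = 332; px1 = 230; py1 = 368; color = 'hotpink'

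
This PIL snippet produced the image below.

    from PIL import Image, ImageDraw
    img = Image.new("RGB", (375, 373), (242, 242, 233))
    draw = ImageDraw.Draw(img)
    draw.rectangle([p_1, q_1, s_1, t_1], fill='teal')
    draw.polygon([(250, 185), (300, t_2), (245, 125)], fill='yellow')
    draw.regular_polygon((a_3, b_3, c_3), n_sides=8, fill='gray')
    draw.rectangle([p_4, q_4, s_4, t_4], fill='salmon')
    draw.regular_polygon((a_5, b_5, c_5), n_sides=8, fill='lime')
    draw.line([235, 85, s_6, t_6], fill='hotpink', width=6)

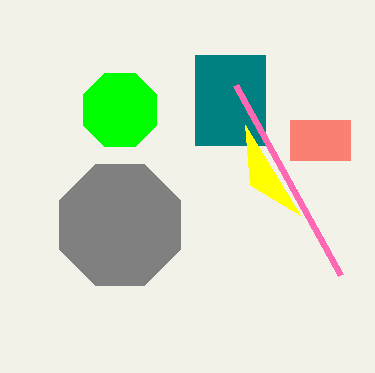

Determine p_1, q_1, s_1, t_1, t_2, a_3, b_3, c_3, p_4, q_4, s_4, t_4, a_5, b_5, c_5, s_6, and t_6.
p_1 = 195, q_1 = 55, s_1 = 265, t_1 = 145, t_2 = 215, a_3 = 120, b_3 = 225, c_3 = 65, p_4 = 290, q_4 = 120, s_4 = 350, t_4 = 160, a_5 = 120, b_5 = 110, c_5 = 40, s_6 = 340, t_6 = 275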